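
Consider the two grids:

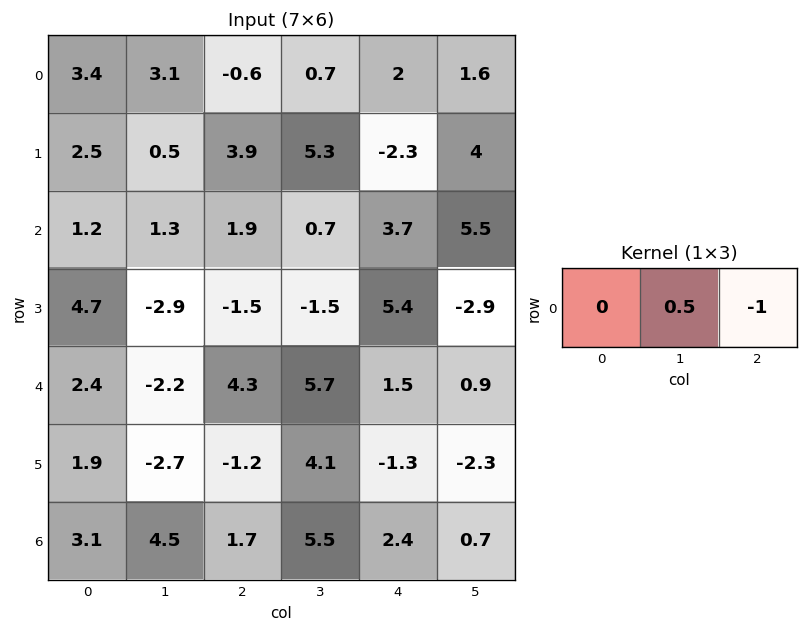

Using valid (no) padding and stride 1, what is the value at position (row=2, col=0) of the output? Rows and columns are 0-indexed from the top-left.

The receptive field on the input at this output position is [1.2 1.3 1.9]. Elementwise product with the kernel and sum: 1.3·0.5 + 1.9·-1.

-1.25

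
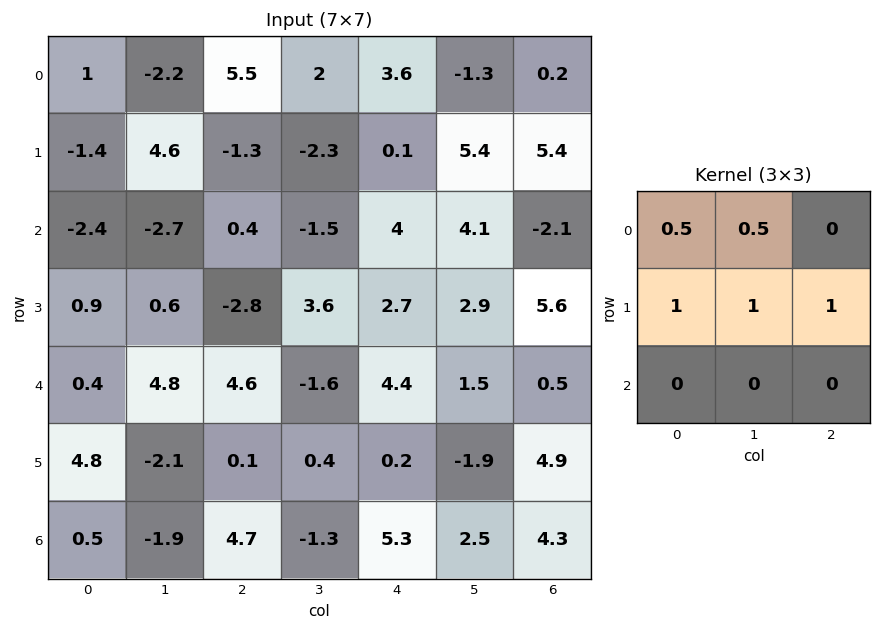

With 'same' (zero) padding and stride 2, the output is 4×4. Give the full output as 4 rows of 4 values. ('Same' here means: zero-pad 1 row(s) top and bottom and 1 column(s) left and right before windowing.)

Output[0,0]: The receptive field on the zero-padded input at this output position is [0 0 0 / 0 1 -2.2 / 0 -1.4 4.6]. Elementwise product with the kernel and sum: 0·0.5 + 0·0.5 + 0·1 + 1·1 + -2.2·1.
Output[0,1]: The receptive field on the zero-padded input at this output position is [0 0 0 / -2.2 5.5 2 / 4.6 -1.3 -2.3]. Elementwise product with the kernel and sum: 0·0.5 + 0·0.5 + -2.2·1 + 5.5·1 + 2·1.

-1.2 5.3 4.3 -1.1
-5.8 -2.15 5.5 7.4
5.65 6.7 7.45 6.25
1 0.5 6.8 8.3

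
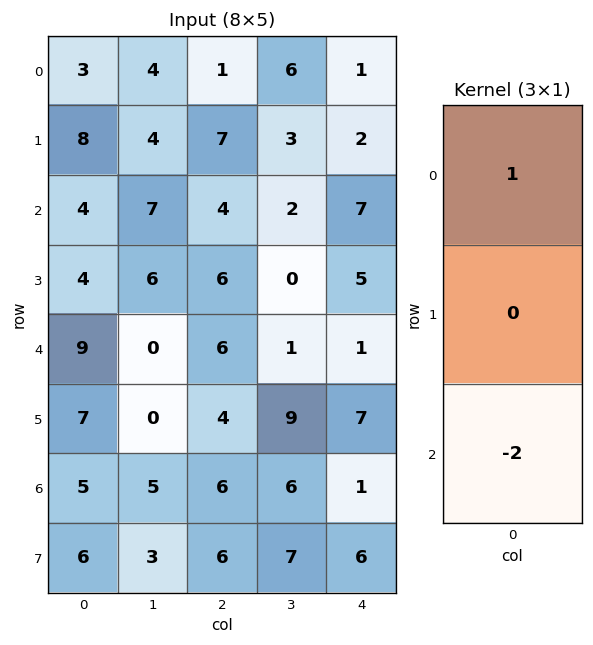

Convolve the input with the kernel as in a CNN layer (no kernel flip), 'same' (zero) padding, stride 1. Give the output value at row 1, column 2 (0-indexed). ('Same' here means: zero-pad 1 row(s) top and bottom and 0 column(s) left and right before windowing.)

The receptive field on the zero-padded input at this output position is [1 / 7 / 4]. Elementwise product with the kernel and sum: 1·1 + 4·-2.

-7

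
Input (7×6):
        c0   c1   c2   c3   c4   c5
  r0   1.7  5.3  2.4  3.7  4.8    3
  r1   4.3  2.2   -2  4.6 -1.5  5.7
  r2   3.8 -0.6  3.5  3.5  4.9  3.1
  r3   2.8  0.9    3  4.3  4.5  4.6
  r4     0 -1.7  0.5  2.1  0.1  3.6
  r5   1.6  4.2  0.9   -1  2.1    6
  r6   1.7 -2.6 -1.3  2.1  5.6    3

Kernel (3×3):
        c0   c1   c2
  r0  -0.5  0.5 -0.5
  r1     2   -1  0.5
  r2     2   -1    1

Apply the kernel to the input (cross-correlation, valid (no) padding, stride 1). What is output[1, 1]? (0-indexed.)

The receptive field on the input at this output position is [2.2 -2 4.6 / -0.6 3.5 3.5 / 0.9 3 4.3]. Elementwise product with the kernel and sum: 2.2·-0.5 + -2·0.5 + 4.6·-0.5 + -0.6·2 + 3.5·-1 + 3.5·0.5 + 0.9·2 + 3·-1 + 4.3·1.

-4.25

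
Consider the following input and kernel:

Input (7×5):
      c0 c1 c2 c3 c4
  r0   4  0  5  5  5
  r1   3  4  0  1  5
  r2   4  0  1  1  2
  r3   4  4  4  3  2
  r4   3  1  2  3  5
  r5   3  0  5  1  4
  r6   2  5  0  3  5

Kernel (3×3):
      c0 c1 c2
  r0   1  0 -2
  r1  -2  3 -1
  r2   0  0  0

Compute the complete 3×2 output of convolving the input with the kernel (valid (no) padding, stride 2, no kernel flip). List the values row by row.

0 -7
2 -4
-12 -19

Output[0,0]: The receptive field on the input at this output position is [4 0 5 / 3 4 0 / 4 0 1]. Elementwise product with the kernel and sum: 4·1 + 5·-2 + 3·-2 + 4·3 + 0·-1.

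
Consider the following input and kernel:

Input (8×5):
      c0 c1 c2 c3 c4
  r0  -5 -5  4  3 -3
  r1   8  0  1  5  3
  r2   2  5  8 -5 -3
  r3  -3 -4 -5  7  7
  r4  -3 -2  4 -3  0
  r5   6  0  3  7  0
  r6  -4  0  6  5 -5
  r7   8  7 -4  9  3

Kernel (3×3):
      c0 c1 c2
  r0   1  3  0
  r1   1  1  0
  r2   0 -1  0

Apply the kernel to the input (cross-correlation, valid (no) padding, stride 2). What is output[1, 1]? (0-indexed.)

The receptive field on the input at this output position is [8 -5 -3 / -5 7 7 / 4 -3 0]. Elementwise product with the kernel and sum: 8·1 + -5·3 + -5·1 + 7·1 + -3·-1.

-2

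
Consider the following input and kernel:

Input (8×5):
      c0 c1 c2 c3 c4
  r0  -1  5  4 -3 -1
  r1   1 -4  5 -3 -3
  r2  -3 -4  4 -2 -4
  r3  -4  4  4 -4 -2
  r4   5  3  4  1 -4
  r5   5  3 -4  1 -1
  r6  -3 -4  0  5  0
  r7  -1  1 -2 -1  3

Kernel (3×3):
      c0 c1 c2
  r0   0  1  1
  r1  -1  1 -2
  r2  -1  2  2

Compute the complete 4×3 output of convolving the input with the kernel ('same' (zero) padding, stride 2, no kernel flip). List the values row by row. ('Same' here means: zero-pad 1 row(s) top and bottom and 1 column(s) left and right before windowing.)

Output[0,0]: The receptive field on the zero-padded input at this output position is [0 0 0 / 0 -1 5 / 0 1 -4]. Elementwise product with the kernel and sum: 0·1 + 0·1 + 0·-1 + -1·1 + 5·-2 + 0·-1 + 1·2 + -4·2.
Output[0,1]: The receptive field on the zero-padded input at this output position is [0 0 0 / 5 4 -3 / -4 5 -3]. Elementwise product with the kernel and sum: 0·1 + 0·1 + 5·-1 + 4·1 + -3·-2 + -4·-1 + 5·2 + -3·2.

-17 13 -1
2 10 -5
15 -10 -10
13 -16 1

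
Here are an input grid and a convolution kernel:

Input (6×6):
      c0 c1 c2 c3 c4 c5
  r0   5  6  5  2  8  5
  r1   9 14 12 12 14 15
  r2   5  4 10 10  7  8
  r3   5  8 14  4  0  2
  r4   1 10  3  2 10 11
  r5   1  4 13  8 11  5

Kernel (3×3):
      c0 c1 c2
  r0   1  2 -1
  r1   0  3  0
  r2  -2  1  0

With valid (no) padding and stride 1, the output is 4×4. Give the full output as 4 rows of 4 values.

Output[0,0]: The receptive field on the input at this output position is [5 6 5 / 9 14 12 / 5 4 10]. Elementwise product with the kernel and sum: 5·1 + 6·2 + 5·-1 + 14·3 + 5·-2 + 4·1.
Output[0,1]: The receptive field on the input at this output position is [6 5 2 / 14 12 12 / 4 10 10]. Elementwise product with the kernel and sum: 6·1 + 5·2 + 2·-1 + 12·3 + 4·-2 + 10·1.

48 52 27 42
35 54 28 38
35 39 31 22
39 46 10 27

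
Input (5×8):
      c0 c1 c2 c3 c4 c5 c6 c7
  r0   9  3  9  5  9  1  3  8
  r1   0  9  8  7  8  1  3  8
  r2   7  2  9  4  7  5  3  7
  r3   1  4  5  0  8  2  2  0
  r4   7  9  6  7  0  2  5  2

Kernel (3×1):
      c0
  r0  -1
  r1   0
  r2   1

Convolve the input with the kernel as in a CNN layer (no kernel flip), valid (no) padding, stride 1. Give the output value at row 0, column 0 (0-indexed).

-2

The receptive field on the input at this output position is [9 / 0 / 7]. Elementwise product with the kernel and sum: 9·-1 + 7·1.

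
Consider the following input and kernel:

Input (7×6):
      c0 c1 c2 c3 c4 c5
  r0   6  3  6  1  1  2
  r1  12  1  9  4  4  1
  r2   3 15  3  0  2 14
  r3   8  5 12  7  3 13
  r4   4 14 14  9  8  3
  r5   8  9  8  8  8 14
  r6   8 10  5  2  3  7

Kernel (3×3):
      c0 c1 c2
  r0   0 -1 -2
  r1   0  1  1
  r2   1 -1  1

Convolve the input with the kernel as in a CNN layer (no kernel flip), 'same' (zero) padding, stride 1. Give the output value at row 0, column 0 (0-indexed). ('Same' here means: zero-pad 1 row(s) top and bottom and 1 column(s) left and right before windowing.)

-2

The receptive field on the zero-padded input at this output position is [0 0 0 / 0 6 3 / 0 12 1]. Elementwise product with the kernel and sum: 0·-1 + 0·-2 + 6·1 + 3·1 + 0·1 + 12·-1 + 1·1.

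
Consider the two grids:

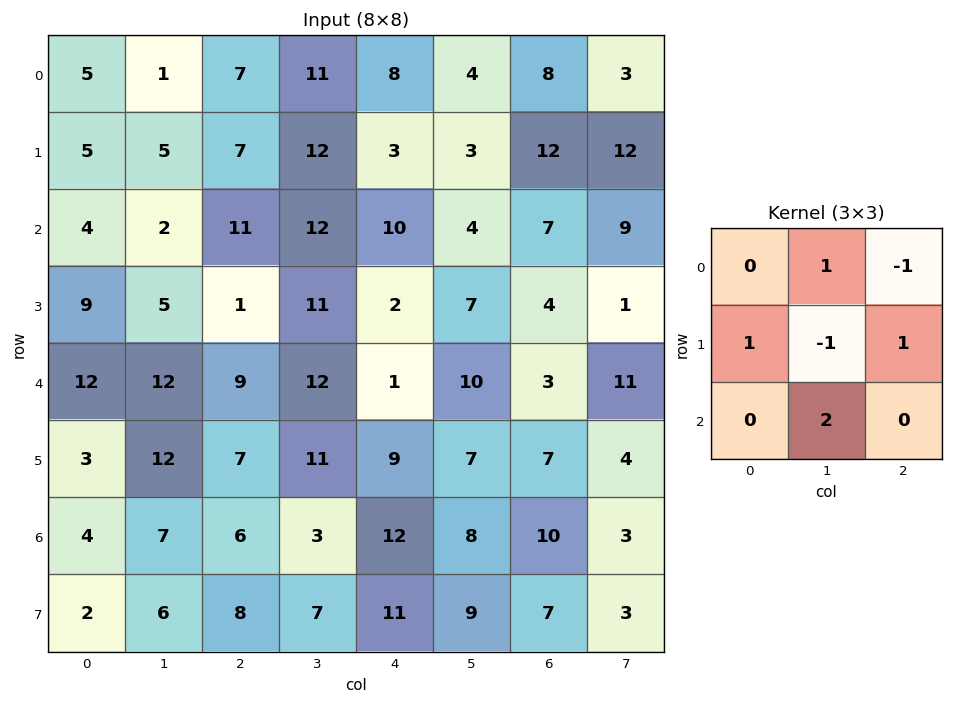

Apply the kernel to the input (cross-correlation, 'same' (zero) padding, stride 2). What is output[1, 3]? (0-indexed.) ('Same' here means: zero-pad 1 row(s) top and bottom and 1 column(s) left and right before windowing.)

14

The receptive field on the zero-padded input at this output position is [3 12 12 / 4 7 9 / 7 4 1]. Elementwise product with the kernel and sum: 12·1 + 12·-1 + 4·1 + 7·-1 + 9·1 + 4·2.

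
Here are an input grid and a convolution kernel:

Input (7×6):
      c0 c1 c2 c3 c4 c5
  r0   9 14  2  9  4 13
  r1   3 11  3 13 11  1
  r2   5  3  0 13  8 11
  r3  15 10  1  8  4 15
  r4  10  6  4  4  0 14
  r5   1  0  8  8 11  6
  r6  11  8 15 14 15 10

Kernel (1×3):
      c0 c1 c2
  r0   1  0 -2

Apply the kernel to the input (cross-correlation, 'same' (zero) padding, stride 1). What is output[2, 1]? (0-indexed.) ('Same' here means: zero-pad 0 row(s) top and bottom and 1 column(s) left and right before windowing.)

5

The receptive field on the zero-padded input at this output position is [5 3 0]. Elementwise product with the kernel and sum: 5·1 + 0·-2.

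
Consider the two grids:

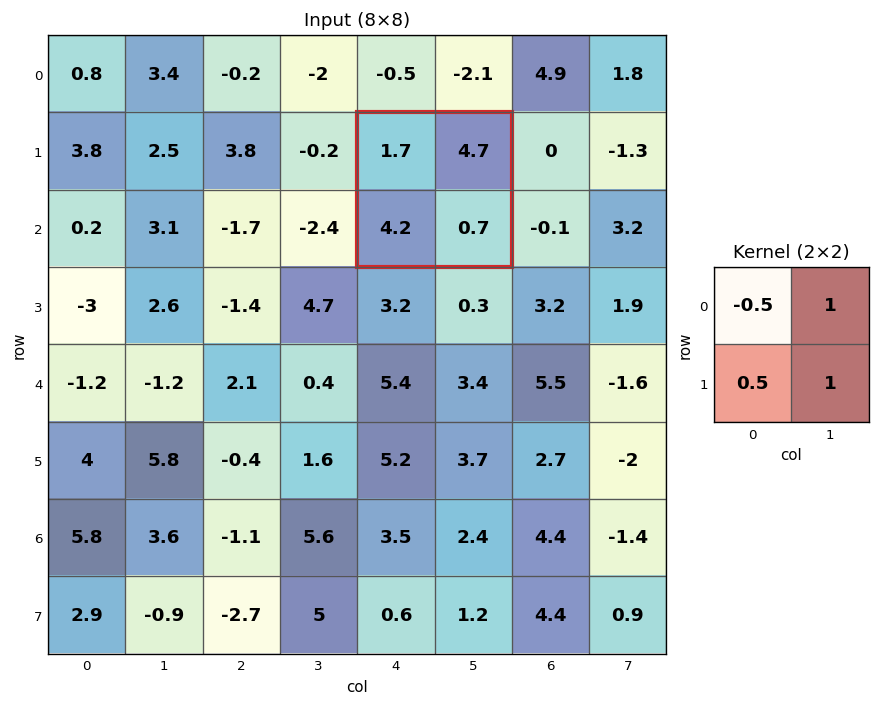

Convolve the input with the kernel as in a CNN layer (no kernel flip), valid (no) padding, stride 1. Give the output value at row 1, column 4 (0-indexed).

6.65

The receptive field on the input at this output position is [1.7 4.7 / 4.2 0.7]. Elementwise product with the kernel and sum: 1.7·-0.5 + 4.7·1 + 4.2·0.5 + 0.7·1.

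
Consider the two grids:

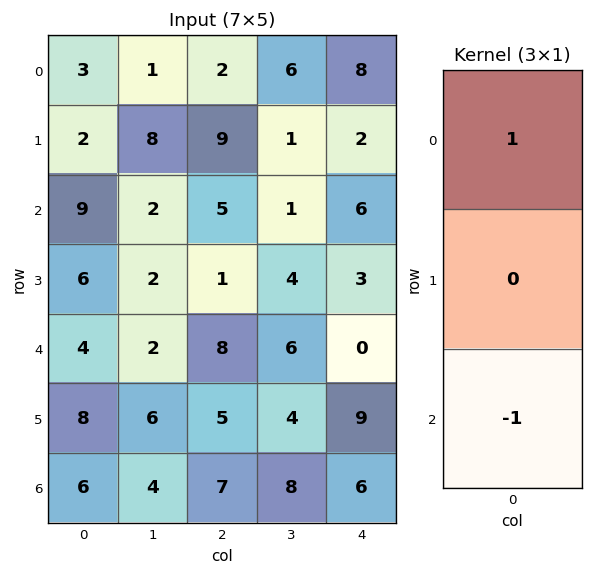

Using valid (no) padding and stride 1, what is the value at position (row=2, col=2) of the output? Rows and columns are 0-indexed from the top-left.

The receptive field on the input at this output position is [5 / 1 / 8]. Elementwise product with the kernel and sum: 5·1 + 8·-1.

-3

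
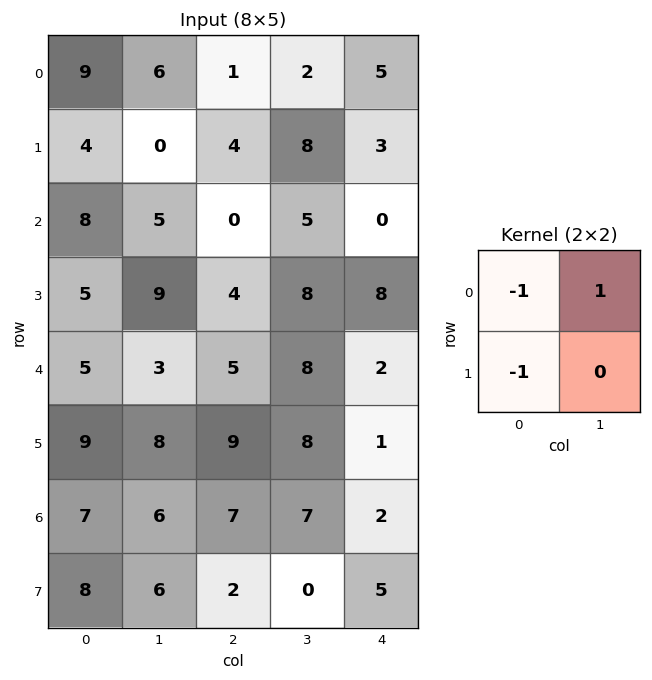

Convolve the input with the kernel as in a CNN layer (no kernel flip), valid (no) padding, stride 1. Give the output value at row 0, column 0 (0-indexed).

-7

The receptive field on the input at this output position is [9 6 / 4 0]. Elementwise product with the kernel and sum: 9·-1 + 6·1 + 4·-1.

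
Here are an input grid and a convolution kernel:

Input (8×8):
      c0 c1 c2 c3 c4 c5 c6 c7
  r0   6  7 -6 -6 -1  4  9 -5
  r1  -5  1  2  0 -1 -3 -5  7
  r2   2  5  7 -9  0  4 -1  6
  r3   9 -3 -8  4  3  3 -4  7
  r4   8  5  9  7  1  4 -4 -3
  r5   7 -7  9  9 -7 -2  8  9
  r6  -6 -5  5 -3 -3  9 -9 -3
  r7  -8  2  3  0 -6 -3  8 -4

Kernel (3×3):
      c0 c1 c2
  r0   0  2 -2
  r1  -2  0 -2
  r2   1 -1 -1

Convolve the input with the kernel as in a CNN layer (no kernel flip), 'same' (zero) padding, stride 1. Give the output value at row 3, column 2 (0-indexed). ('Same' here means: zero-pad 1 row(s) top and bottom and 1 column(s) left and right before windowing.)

The receptive field on the zero-padded input at this output position is [5 7 -9 / -3 -8 4 / 5 9 7]. Elementwise product with the kernel and sum: 7·2 + -9·-2 + -3·-2 + 4·-2 + 5·1 + 9·-1 + 7·-1.

19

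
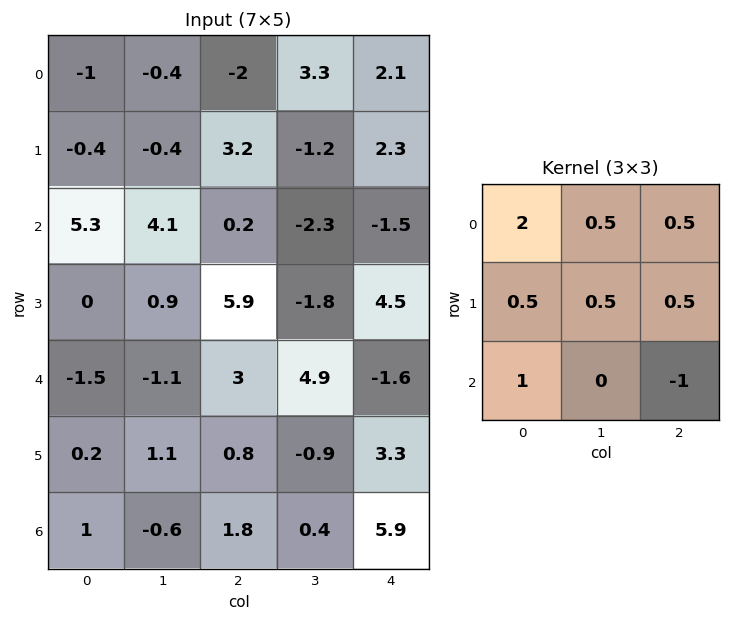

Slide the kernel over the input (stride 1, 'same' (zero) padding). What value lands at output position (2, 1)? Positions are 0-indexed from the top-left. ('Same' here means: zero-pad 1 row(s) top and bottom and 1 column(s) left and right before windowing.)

The receptive field on the zero-padded input at this output position is [-0.4 -0.4 3.2 / 5.3 4.1 0.2 / 0 0.9 5.9]. Elementwise product with the kernel and sum: -0.4·2 + -0.4·0.5 + 3.2·0.5 + 5.3·0.5 + 4.1·0.5 + 0.2·0.5 + 0·1 + 5.9·-1.

-0.5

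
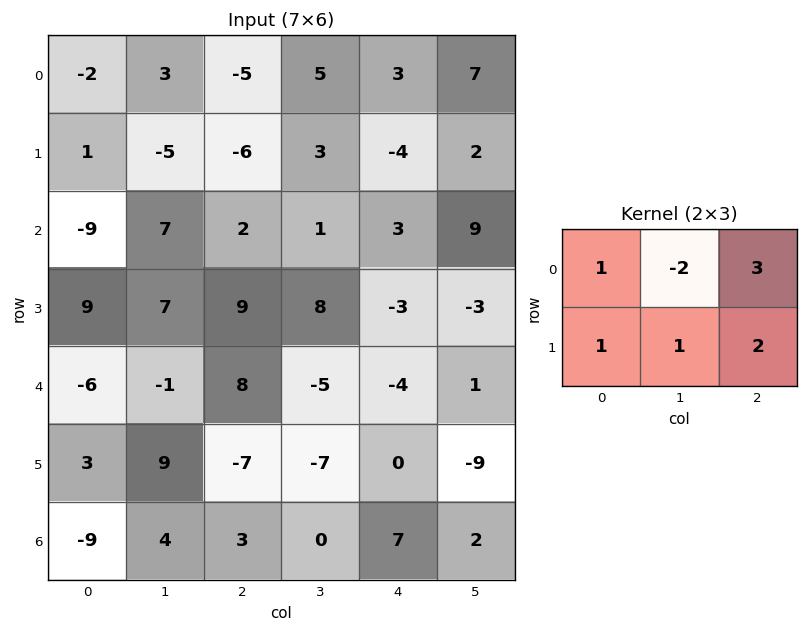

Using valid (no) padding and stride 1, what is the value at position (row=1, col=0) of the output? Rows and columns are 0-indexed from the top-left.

-5

The receptive field on the input at this output position is [1 -5 -6 / -9 7 2]. Elementwise product with the kernel and sum: 1·1 + -5·-2 + -6·3 + -9·1 + 7·1 + 2·2.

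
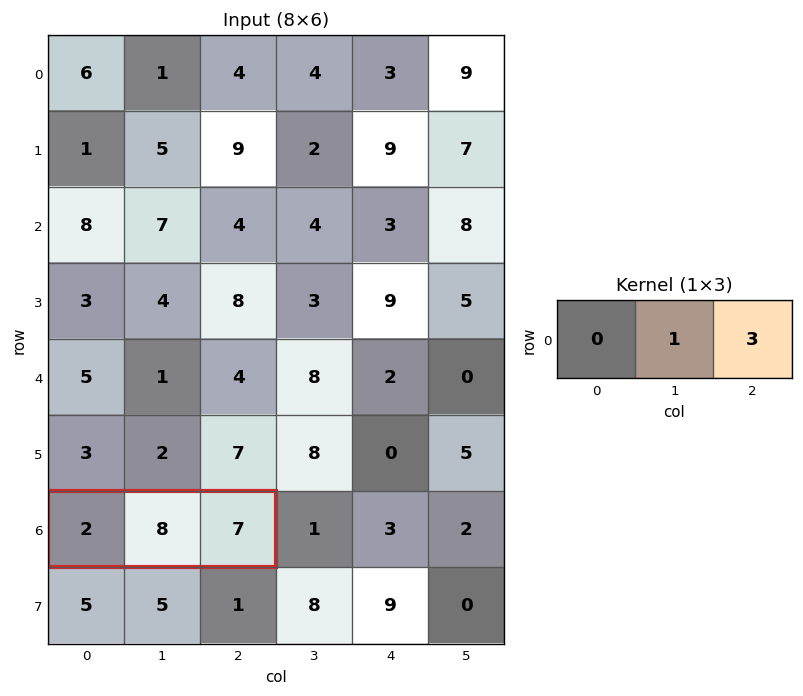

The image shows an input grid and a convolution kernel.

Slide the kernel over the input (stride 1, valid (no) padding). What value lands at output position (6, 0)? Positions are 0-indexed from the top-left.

The receptive field on the input at this output position is [2 8 7]. Elementwise product with the kernel and sum: 8·1 + 7·3.

29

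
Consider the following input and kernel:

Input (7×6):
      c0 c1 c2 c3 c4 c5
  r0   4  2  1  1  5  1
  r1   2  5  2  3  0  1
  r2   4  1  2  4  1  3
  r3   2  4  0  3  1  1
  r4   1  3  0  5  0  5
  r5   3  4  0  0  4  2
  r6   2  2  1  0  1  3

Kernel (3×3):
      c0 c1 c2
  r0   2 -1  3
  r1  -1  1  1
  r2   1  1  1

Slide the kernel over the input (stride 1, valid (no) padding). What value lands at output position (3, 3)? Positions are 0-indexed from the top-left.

The receptive field on the input at this output position is [3 1 1 / 5 0 5 / 0 4 2]. Elementwise product with the kernel and sum: 3·2 + 1·-1 + 1·3 + 5·-1 + 0·1 + 5·1 + 0·1 + 4·1 + 2·1.

14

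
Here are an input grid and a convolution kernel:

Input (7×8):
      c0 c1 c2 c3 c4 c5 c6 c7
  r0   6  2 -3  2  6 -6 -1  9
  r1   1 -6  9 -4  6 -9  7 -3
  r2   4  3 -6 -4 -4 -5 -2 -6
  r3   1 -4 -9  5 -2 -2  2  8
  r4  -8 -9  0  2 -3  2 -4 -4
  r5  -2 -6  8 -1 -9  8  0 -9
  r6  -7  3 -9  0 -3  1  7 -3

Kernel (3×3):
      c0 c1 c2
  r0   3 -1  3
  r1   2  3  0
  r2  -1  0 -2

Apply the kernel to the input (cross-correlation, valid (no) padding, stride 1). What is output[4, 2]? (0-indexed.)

The receptive field on the input at this output position is [0 2 -3 / 8 -1 -9 / -9 0 -3]. Elementwise product with the kernel and sum: 0·3 + 2·-1 + -3·3 + 8·2 + -1·3 + -9·-1 + -3·-2.

17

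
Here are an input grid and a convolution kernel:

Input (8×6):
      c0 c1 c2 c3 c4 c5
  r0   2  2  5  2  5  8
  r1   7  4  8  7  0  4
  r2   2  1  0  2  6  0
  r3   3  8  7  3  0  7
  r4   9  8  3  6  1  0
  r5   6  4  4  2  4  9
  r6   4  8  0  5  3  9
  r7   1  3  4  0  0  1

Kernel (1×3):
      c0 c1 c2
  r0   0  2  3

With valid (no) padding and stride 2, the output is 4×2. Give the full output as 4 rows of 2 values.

19 19
2 22
25 15
16 19

Output[0,0]: The receptive field on the input at this output position is [2 2 5]. Elementwise product with the kernel and sum: 2·2 + 5·3.
Output[0,1]: The receptive field on the input at this output position is [5 2 5]. Elementwise product with the kernel and sum: 2·2 + 5·3.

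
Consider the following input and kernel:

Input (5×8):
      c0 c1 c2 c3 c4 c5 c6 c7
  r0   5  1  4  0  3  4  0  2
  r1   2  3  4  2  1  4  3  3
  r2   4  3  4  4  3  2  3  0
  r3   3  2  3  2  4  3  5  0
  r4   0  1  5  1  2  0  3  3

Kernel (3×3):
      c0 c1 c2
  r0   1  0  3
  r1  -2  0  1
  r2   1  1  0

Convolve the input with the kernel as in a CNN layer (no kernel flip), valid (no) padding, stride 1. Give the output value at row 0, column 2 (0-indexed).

14

The receptive field on the input at this output position is [4 0 3 / 4 2 1 / 4 4 3]. Elementwise product with the kernel and sum: 4·1 + 3·3 + 4·-2 + 1·1 + 4·1 + 4·1.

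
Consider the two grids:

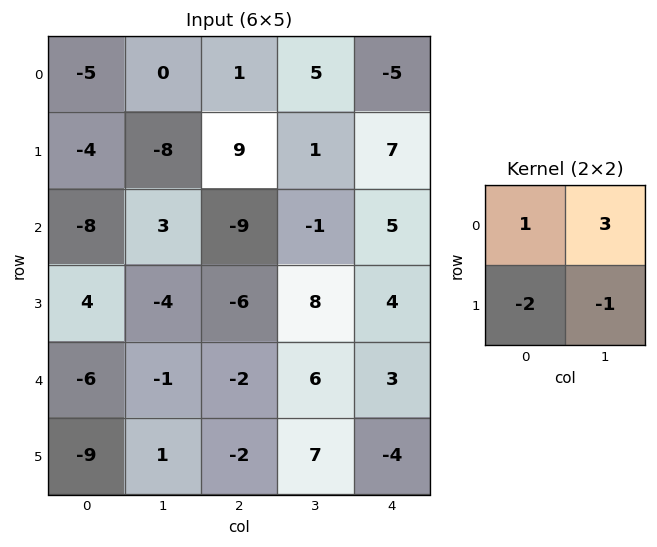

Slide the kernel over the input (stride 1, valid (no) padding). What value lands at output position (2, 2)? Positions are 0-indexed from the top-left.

The receptive field on the input at this output position is [-9 -1 / -6 8]. Elementwise product with the kernel and sum: -9·1 + -1·3 + -6·-2 + 8·-1.

-8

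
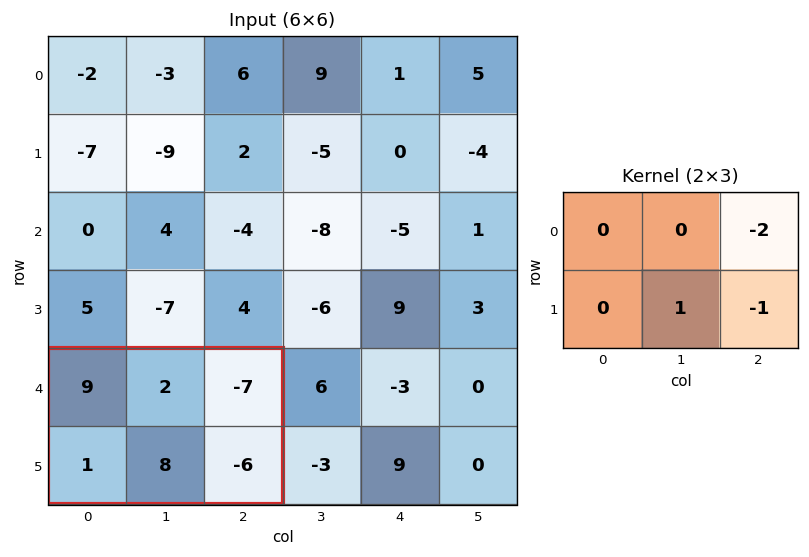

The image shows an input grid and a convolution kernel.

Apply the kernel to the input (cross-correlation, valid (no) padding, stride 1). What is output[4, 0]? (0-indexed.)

28

The receptive field on the input at this output position is [9 2 -7 / 1 8 -6]. Elementwise product with the kernel and sum: -7·-2 + 8·1 + -6·-1.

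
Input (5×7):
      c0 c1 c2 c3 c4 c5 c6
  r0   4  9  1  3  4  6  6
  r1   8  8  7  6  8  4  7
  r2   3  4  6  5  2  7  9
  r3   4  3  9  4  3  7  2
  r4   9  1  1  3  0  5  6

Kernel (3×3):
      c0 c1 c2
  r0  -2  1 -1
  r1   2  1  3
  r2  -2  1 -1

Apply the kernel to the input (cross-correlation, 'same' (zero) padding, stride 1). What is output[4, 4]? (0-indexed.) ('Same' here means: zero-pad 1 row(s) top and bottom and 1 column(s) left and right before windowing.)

9

The receptive field on the zero-padded input at this output position is [4 3 7 / 3 0 5 / 0 0 0]. Elementwise product with the kernel and sum: 4·-2 + 3·1 + 7·-1 + 3·2 + 0·1 + 5·3 + 0·-2 + 0·1 + 0·-1.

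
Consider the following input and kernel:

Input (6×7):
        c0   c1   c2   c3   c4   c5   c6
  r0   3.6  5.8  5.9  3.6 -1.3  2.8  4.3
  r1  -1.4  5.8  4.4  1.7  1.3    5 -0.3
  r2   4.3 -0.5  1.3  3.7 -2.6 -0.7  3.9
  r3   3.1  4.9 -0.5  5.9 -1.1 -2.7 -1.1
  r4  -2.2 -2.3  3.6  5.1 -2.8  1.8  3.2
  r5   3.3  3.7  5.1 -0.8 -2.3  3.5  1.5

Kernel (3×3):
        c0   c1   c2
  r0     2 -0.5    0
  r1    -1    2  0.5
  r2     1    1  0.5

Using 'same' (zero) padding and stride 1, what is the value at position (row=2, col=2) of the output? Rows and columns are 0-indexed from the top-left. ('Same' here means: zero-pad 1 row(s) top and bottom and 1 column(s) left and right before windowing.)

21.7

The receptive field on the zero-padded input at this output position is [5.8 4.4 1.7 / -0.5 1.3 3.7 / 4.9 -0.5 5.9]. Elementwise product with the kernel and sum: 5.8·2 + 4.4·-0.5 + -0.5·-1 + 1.3·2 + 3.7·0.5 + 4.9·1 + -0.5·1 + 5.9·0.5.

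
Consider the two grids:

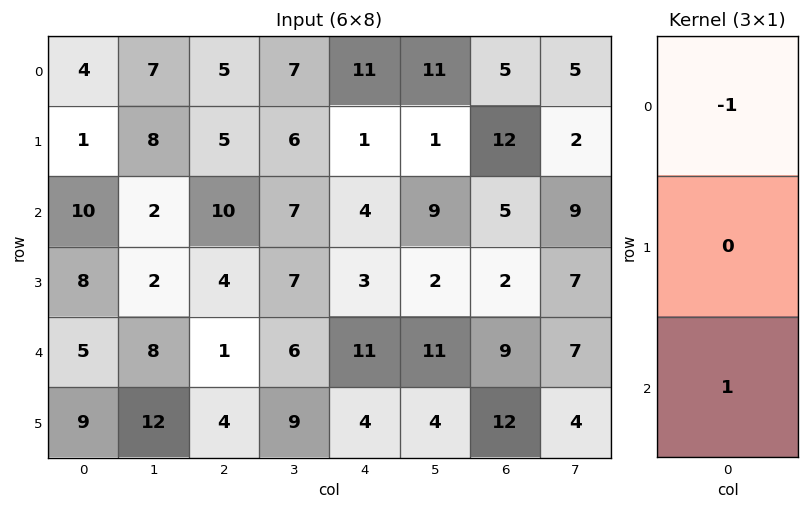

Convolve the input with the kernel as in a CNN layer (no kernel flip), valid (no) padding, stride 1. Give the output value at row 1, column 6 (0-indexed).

The receptive field on the input at this output position is [12 / 5 / 2]. Elementwise product with the kernel and sum: 12·-1 + 2·1.

-10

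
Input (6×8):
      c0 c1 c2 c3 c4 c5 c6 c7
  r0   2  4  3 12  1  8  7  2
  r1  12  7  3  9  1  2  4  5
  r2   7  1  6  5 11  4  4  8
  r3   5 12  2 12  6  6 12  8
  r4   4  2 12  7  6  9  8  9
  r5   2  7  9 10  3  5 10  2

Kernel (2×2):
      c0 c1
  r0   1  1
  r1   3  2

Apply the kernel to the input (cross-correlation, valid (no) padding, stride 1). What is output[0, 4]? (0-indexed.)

The receptive field on the input at this output position is [1 8 / 1 2]. Elementwise product with the kernel and sum: 1·1 + 8·1 + 1·3 + 2·2.

16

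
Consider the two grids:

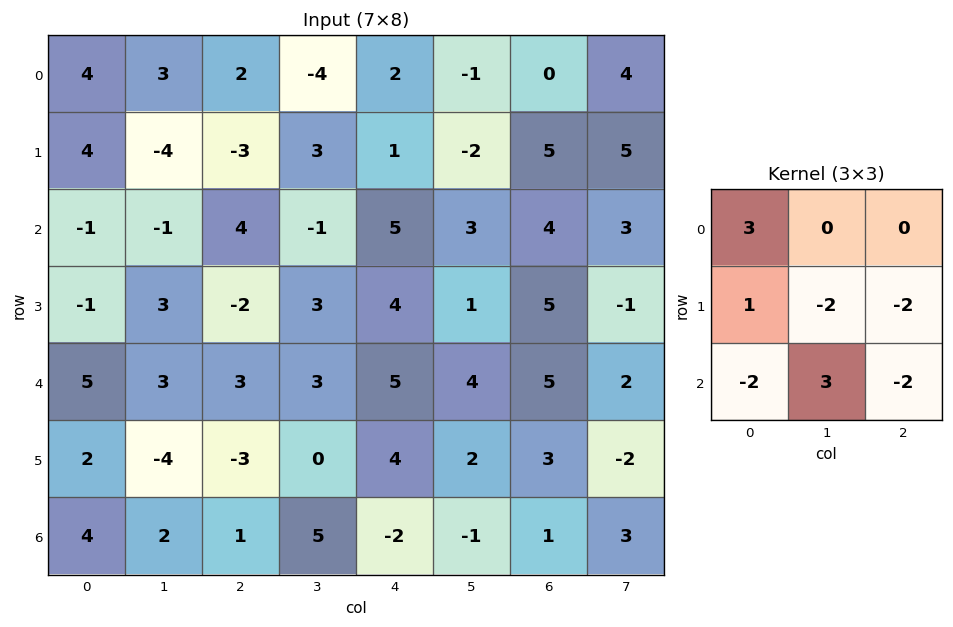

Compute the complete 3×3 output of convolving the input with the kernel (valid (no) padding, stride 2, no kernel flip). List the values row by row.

21 -26 -8
-13 -11 -1
27 15 8

Output[0,0]: The receptive field on the input at this output position is [4 3 2 / 4 -4 -3 / -1 -1 4]. Elementwise product with the kernel and sum: 4·3 + 4·1 + -4·-2 + -3·-2 + -1·-2 + -1·3 + 4·-2.
Output[0,1]: The receptive field on the input at this output position is [2 -4 2 / -3 3 1 / 4 -1 5]. Elementwise product with the kernel and sum: 2·3 + -3·1 + 3·-2 + 1·-2 + 4·-2 + -1·3 + 5·-2.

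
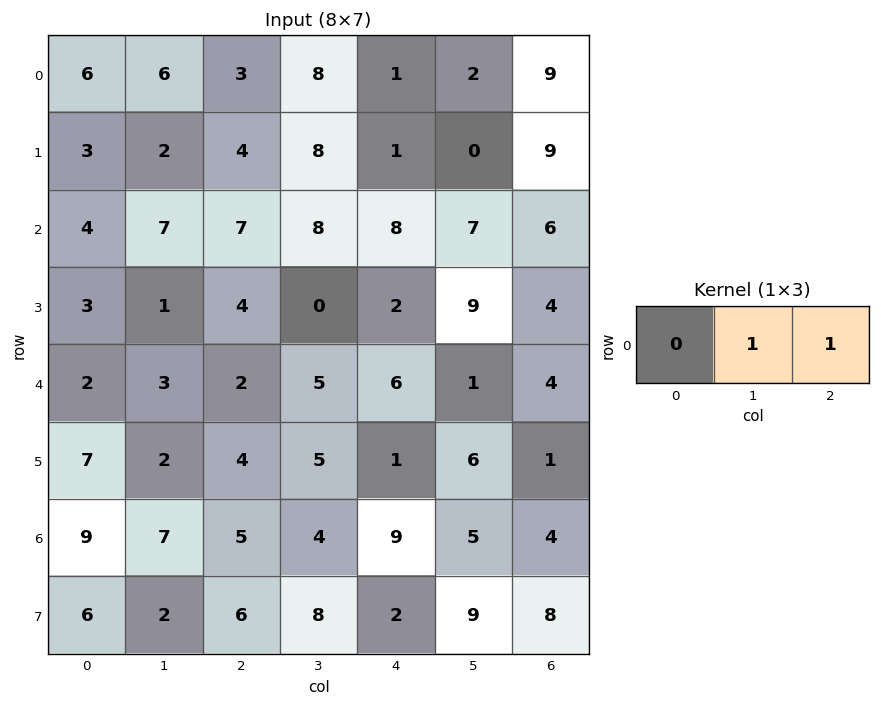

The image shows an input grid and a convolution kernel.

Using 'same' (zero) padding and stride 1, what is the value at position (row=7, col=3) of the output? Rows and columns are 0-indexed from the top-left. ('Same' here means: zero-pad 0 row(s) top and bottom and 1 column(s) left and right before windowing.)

The receptive field on the zero-padded input at this output position is [6 8 2]. Elementwise product with the kernel and sum: 8·1 + 2·1.

10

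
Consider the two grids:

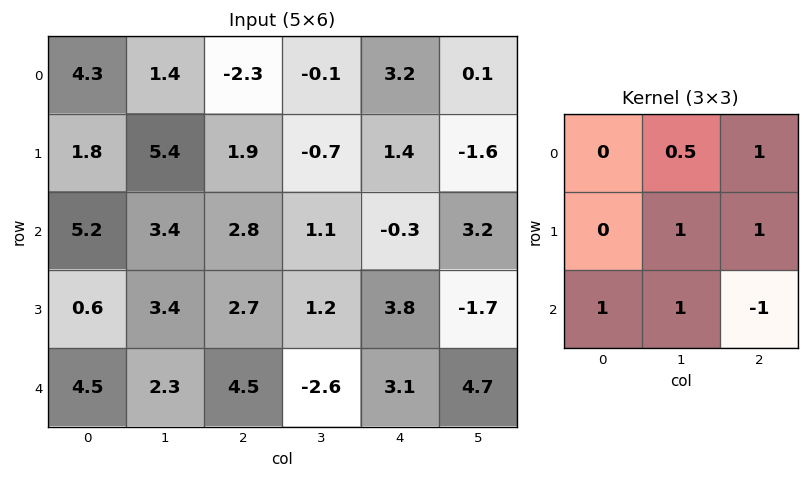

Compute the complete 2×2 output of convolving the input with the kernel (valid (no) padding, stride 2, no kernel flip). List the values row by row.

11.5 8.05
12.9 4.05

Output[0,0]: The receptive field on the input at this output position is [4.3 1.4 -2.3 / 1.8 5.4 1.9 / 5.2 3.4 2.8]. Elementwise product with the kernel and sum: 1.4·0.5 + -2.3·1 + 5.4·1 + 1.9·1 + 5.2·1 + 3.4·1 + 2.8·-1.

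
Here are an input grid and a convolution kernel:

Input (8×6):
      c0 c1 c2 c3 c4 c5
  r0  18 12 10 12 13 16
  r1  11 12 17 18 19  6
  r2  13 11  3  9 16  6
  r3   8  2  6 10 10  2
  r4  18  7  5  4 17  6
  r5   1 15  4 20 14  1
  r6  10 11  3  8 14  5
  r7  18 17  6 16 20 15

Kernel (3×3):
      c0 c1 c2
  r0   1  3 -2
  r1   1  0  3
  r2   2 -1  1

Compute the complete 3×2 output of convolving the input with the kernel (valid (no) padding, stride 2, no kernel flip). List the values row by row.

114 107
100 57
54 41

Output[0,0]: The receptive field on the input at this output position is [18 12 10 / 11 12 17 / 13 11 3]. Elementwise product with the kernel and sum: 18·1 + 12·3 + 10·-2 + 11·1 + 17·3 + 13·2 + 11·-1 + 3·1.
Output[0,1]: The receptive field on the input at this output position is [10 12 13 / 17 18 19 / 3 9 16]. Elementwise product with the kernel and sum: 10·1 + 12·3 + 13·-2 + 17·1 + 19·3 + 3·2 + 9·-1 + 16·1.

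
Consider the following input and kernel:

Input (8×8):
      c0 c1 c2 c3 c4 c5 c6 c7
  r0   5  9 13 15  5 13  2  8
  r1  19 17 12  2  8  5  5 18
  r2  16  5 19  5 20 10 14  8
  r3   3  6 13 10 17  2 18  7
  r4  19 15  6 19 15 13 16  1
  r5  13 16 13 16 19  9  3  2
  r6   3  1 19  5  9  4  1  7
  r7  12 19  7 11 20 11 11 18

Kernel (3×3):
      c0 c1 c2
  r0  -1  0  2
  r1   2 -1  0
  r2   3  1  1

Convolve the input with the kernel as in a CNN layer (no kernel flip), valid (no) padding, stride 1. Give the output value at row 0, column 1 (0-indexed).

82

The receptive field on the input at this output position is [9 13 15 / 17 12 2 / 5 19 5]. Elementwise product with the kernel and sum: 9·-1 + 15·2 + 17·2 + 12·-1 + 5·3 + 19·1 + 5·1.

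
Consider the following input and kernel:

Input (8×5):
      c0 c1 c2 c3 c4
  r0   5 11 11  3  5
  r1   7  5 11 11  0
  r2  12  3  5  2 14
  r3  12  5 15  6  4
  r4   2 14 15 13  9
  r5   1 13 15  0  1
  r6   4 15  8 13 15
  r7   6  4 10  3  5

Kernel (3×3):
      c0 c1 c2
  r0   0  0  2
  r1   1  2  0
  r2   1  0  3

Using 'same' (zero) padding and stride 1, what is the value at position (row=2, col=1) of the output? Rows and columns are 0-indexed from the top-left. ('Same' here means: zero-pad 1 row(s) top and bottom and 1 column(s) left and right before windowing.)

The receptive field on the zero-padded input at this output position is [7 5 11 / 12 3 5 / 12 5 15]. Elementwise product with the kernel and sum: 11·2 + 12·1 + 3·2 + 12·1 + 15·3.

97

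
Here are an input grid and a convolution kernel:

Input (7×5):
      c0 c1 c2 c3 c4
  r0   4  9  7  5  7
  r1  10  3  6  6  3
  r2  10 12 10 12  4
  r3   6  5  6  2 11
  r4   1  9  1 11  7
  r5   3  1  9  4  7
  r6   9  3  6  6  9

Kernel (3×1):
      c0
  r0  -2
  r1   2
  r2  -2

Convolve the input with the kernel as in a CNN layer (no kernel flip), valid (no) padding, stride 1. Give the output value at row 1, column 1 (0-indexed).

The receptive field on the input at this output position is [3 / 12 / 5]. Elementwise product with the kernel and sum: 3·-2 + 12·2 + 5·-2.

8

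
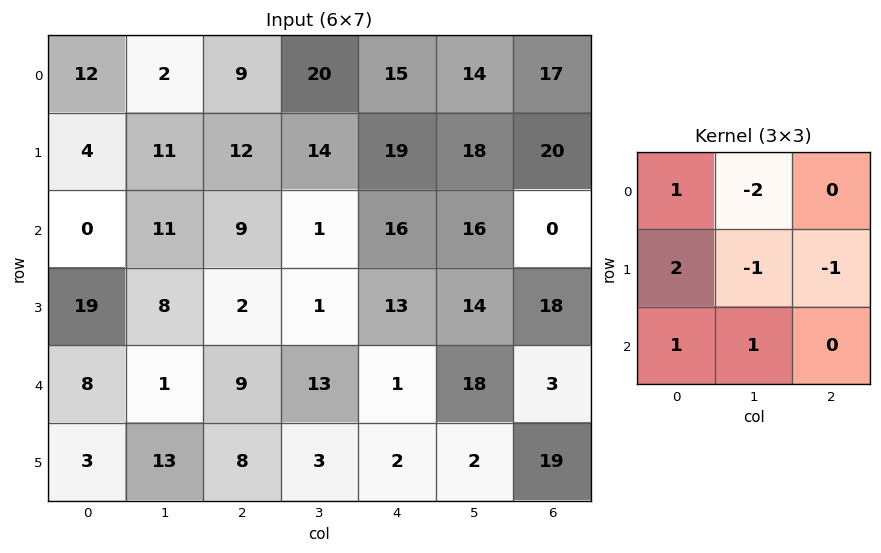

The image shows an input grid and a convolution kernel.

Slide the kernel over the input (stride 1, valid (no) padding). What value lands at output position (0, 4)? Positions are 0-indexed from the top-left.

19

The receptive field on the input at this output position is [15 14 17 / 19 18 20 / 16 16 0]. Elementwise product with the kernel and sum: 15·1 + 14·-2 + 19·2 + 18·-1 + 20·-1 + 16·1 + 16·1.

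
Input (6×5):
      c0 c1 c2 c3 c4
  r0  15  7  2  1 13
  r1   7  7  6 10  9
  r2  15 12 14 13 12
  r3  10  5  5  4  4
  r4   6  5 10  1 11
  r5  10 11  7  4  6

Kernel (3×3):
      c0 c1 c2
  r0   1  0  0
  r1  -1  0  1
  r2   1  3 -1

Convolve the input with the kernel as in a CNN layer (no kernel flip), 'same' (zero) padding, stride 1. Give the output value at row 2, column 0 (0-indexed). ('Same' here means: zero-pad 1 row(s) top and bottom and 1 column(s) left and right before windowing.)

37

The receptive field on the zero-padded input at this output position is [0 7 7 / 0 15 12 / 0 10 5]. Elementwise product with the kernel and sum: 0·1 + 0·-1 + 12·1 + 0·1 + 10·3 + 5·-1.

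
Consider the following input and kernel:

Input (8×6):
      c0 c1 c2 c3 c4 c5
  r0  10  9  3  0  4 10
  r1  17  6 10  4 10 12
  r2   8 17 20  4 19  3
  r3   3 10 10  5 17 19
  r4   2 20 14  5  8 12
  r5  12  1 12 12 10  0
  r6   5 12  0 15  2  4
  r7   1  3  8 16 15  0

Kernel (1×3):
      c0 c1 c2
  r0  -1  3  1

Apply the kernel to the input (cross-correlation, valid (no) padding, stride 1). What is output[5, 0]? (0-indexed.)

The receptive field on the input at this output position is [12 1 12]. Elementwise product with the kernel and sum: 12·-1 + 1·3 + 12·1.

3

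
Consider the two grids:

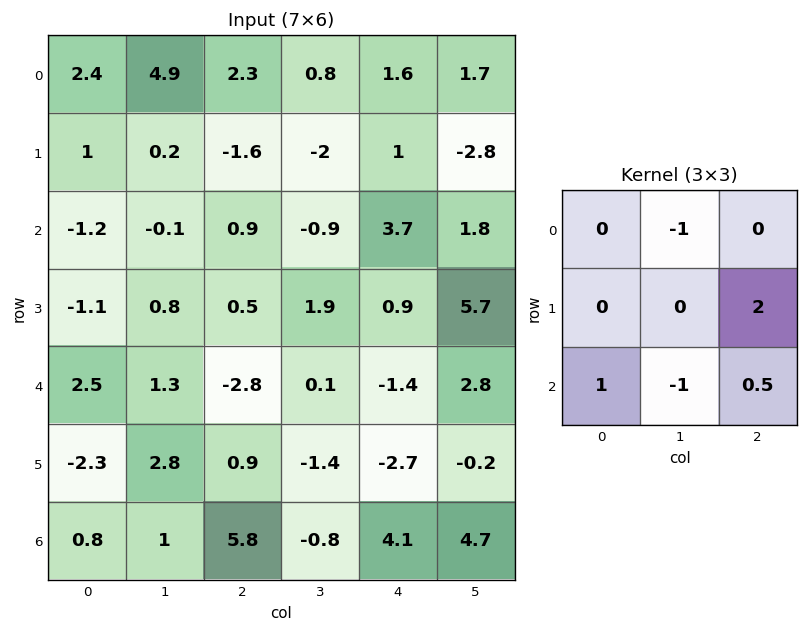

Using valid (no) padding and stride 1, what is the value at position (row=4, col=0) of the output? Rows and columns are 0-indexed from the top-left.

3.2

The receptive field on the input at this output position is [2.5 1.3 -2.8 / -2.3 2.8 0.9 / 0.8 1 5.8]. Elementwise product with the kernel and sum: 1.3·-1 + 0.9·2 + 0.8·1 + 1·-1 + 5.8·0.5.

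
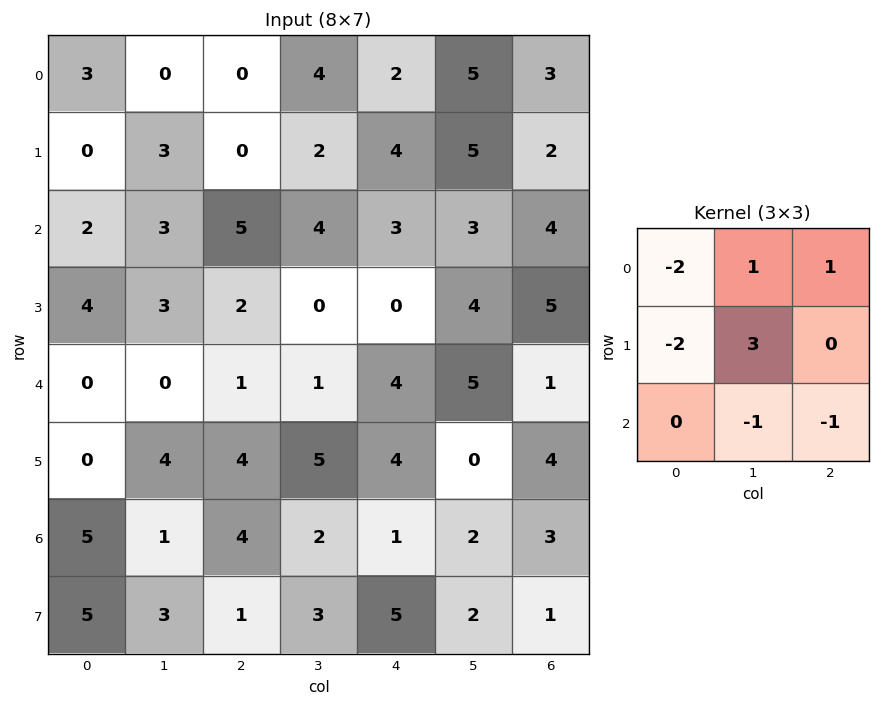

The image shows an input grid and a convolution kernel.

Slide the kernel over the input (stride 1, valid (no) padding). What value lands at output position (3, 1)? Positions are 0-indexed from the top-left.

The receptive field on the input at this output position is [3 2 0 / 0 1 1 / 4 4 5]. Elementwise product with the kernel and sum: 3·-2 + 2·1 + 0·1 + 0·-2 + 1·3 + 4·-1 + 5·-1.

-10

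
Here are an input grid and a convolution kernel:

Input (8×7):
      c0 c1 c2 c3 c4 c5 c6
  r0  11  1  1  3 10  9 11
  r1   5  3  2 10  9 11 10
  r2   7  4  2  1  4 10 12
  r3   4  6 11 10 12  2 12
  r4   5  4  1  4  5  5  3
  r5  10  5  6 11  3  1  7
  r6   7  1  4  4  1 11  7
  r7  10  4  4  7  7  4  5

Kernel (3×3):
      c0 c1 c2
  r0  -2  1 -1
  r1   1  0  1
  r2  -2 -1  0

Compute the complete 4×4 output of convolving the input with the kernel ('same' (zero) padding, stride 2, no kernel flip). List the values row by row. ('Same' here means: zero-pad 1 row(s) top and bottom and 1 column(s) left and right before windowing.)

Output[0,0]: The receptive field on the zero-padded input at this output position is [0 0 0 / 0 11 1 / 0 5 3]. Elementwise product with the kernel and sum: 0·-2 + 0·1 + 0·-1 + 0·1 + 1·1 + 0·-2 + 5·-1.
Output[0,1]: The receptive field on the zero-padded input at this output position is [0 0 0 / 1 1 3 / 3 2 10]. Elementwise product with the kernel and sum: 0·-2 + 0·1 + 0·-1 + 1·1 + 3·1 + 3·-2 + 2·-1.

-4 -4 -17 -23
2 -32 -43 -18
-8 -19 -26 4
-4 -22 -26 3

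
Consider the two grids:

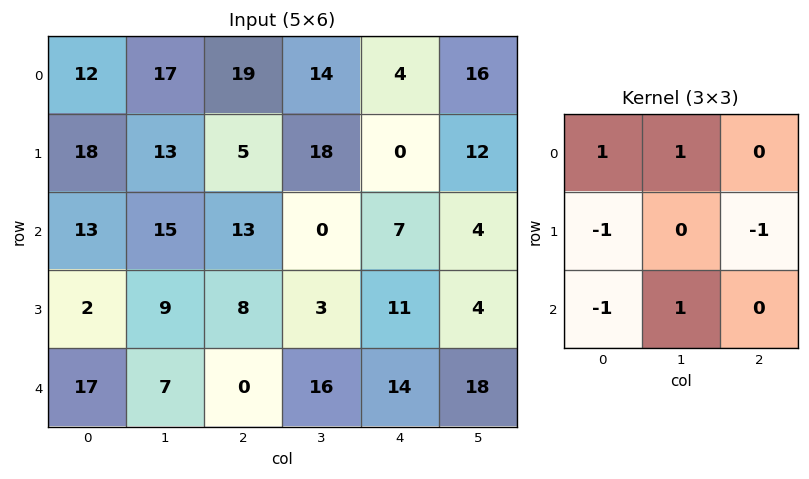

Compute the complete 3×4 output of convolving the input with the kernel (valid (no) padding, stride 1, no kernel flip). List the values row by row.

8 3 15 -5
12 2 -2 22
8 9 10 -2

Output[0,0]: The receptive field on the input at this output position is [12 17 19 / 18 13 5 / 13 15 13]. Elementwise product with the kernel and sum: 12·1 + 17·1 + 18·-1 + 5·-1 + 13·-1 + 15·1.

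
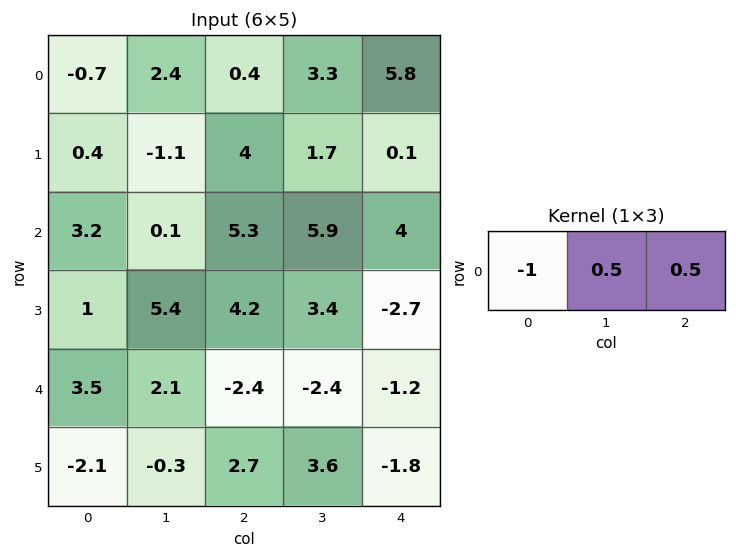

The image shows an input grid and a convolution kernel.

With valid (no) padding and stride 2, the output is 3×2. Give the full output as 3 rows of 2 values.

2.1 4.15
-0.5 -0.35
-3.65 0.6

Output[0,0]: The receptive field on the input at this output position is [-0.7 2.4 0.4]. Elementwise product with the kernel and sum: -0.7·-1 + 2.4·0.5 + 0.4·0.5.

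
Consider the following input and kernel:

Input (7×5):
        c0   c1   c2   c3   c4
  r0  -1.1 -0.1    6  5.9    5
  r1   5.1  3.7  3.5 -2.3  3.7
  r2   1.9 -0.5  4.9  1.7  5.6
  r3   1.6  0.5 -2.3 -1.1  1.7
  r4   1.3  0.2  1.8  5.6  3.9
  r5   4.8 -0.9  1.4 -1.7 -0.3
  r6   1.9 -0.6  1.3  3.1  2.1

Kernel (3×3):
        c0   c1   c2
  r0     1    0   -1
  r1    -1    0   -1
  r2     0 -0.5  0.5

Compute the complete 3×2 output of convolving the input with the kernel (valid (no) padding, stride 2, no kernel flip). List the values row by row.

-13 -4.25
-1.5 -0.95
-5.75 -3.7

Output[0,0]: The receptive field on the input at this output position is [-1.1 -0.1 6 / 5.1 3.7 3.5 / 1.9 -0.5 4.9]. Elementwise product with the kernel and sum: -1.1·1 + 6·-1 + 5.1·-1 + 3.5·-1 + -0.5·-0.5 + 4.9·0.5.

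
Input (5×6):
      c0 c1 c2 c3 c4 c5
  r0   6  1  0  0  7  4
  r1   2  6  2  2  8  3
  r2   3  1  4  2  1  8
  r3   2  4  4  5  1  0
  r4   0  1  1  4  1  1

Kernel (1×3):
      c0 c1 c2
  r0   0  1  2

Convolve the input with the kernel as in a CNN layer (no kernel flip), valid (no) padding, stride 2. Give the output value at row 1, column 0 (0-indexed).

9

The receptive field on the input at this output position is [3 1 4]. Elementwise product with the kernel and sum: 1·1 + 4·2.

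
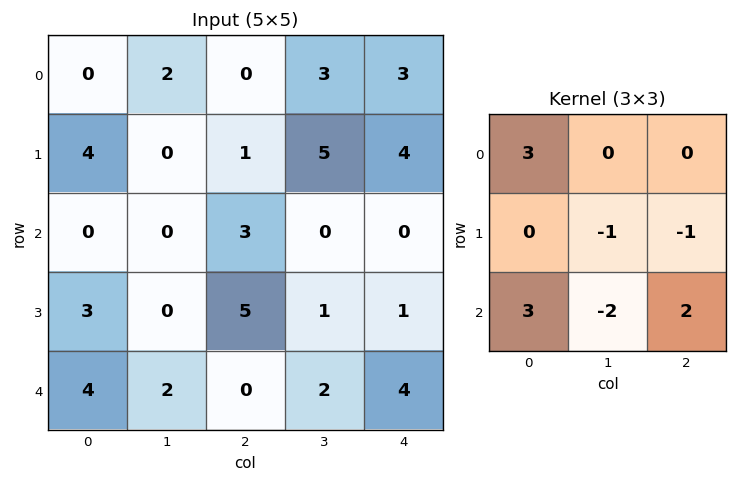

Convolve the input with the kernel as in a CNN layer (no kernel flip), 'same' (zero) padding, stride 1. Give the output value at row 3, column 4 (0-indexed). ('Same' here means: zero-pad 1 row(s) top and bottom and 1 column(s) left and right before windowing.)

The receptive field on the zero-padded input at this output position is [0 0 0 / 1 1 0 / 2 4 0]. Elementwise product with the kernel and sum: 0·3 + 1·-1 + 0·-1 + 2·3 + 4·-2 + 0·2.

-3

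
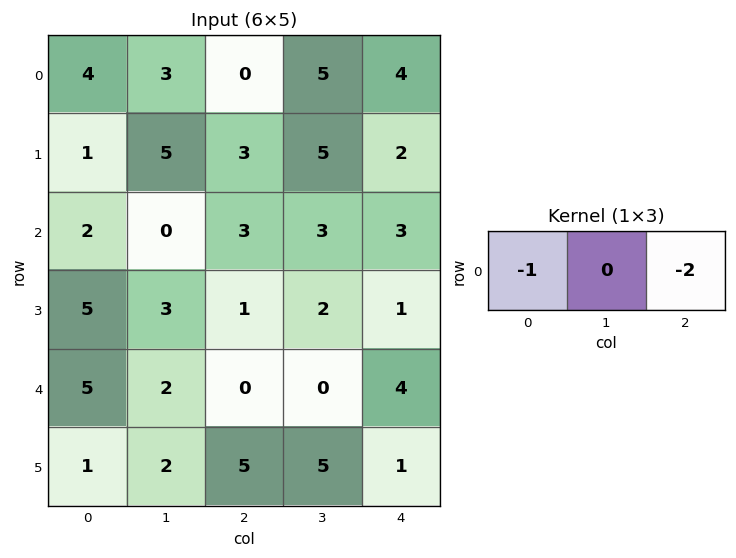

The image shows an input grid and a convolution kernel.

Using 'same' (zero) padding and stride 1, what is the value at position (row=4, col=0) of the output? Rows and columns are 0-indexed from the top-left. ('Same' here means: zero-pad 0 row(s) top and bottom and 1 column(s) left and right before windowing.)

-4

The receptive field on the zero-padded input at this output position is [0 5 2]. Elementwise product with the kernel and sum: 0·-1 + 2·-2.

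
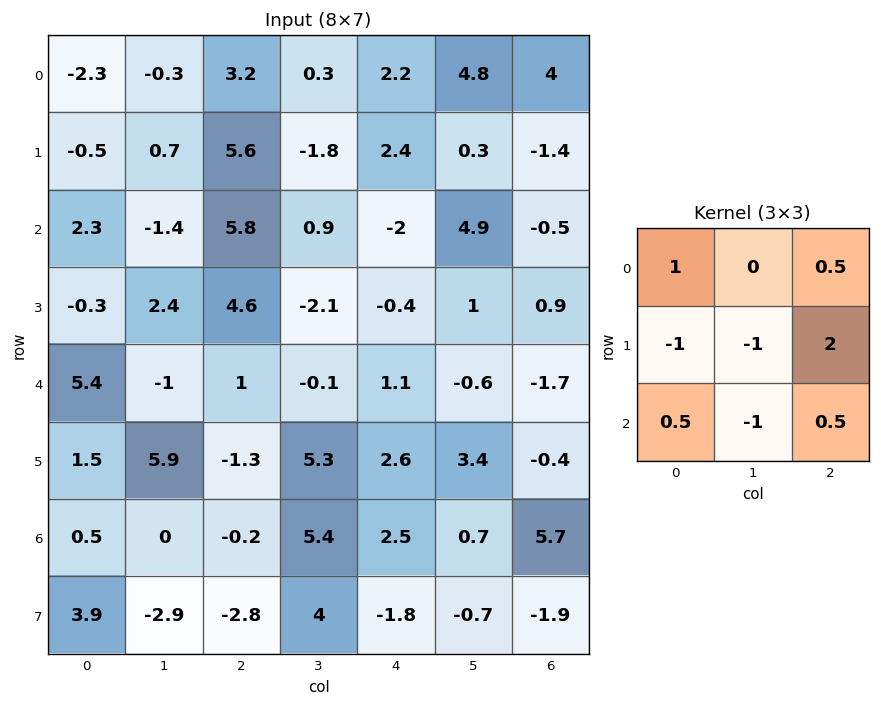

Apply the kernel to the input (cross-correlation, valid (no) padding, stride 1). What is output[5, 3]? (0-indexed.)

The receptive field on the input at this output position is [5.3 2.6 3.4 / 5.4 2.5 0.7 / 4 -1.8 -0.7]. Elementwise product with the kernel and sum: 5.3·1 + 3.4·0.5 + 5.4·-1 + 2.5·-1 + 0.7·2 + 4·0.5 + -1.8·-1 + -0.7·0.5.

3.95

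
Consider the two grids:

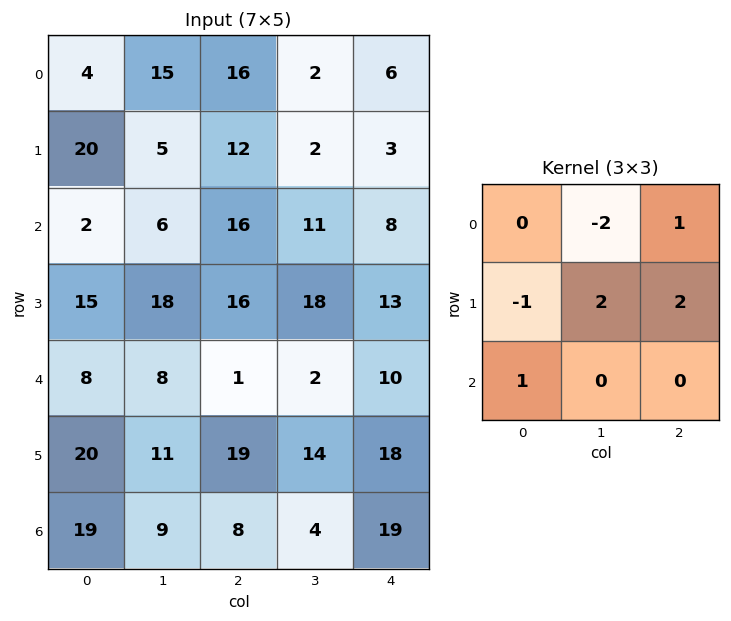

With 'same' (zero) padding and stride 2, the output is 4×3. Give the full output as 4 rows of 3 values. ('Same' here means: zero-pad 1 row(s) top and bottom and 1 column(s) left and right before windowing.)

38 26 12
-19 44 17
20 -5 6
27 -9 -2

Output[0,0]: The receptive field on the zero-padded input at this output position is [0 0 0 / 0 4 15 / 0 20 5]. Elementwise product with the kernel and sum: 0·-2 + 0·1 + 0·-1 + 4·2 + 15·2 + 0·1.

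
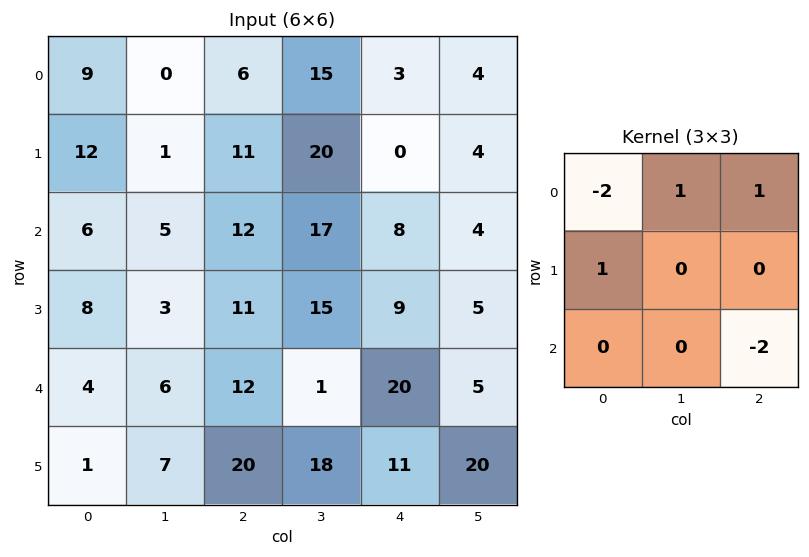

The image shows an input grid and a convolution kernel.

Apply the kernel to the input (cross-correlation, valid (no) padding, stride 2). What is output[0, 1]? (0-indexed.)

The receptive field on the input at this output position is [6 15 3 / 11 20 0 / 12 17 8]. Elementwise product with the kernel and sum: 6·-2 + 15·1 + 3·1 + 11·1 + 8·-2.

1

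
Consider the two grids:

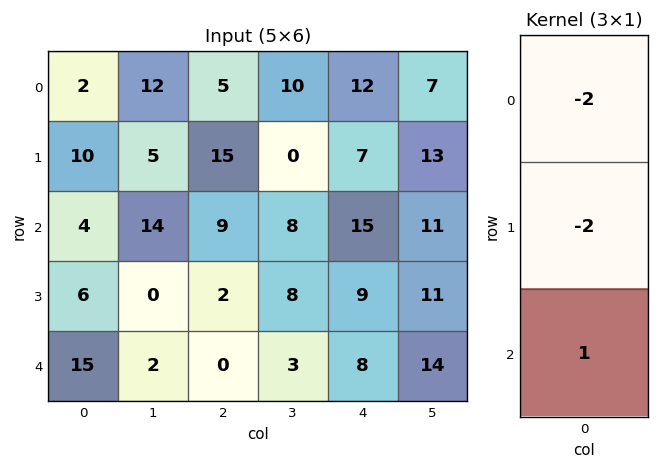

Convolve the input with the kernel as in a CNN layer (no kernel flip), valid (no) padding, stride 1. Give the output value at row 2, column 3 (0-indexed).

-29

The receptive field on the input at this output position is [8 / 8 / 3]. Elementwise product with the kernel and sum: 8·-2 + 8·-2 + 3·1.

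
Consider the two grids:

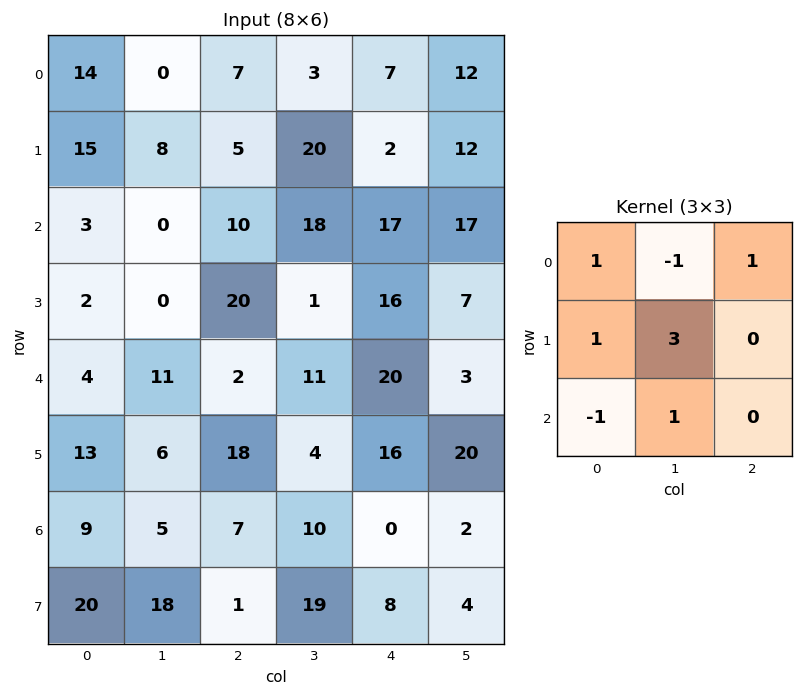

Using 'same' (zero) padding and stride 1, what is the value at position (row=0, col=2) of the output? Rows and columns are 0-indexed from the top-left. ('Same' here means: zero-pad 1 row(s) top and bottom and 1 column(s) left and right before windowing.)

The receptive field on the zero-padded input at this output position is [0 0 0 / 0 7 3 / 8 5 20]. Elementwise product with the kernel and sum: 0·1 + 0·-1 + 0·1 + 0·1 + 7·3 + 8·-1 + 5·1.

18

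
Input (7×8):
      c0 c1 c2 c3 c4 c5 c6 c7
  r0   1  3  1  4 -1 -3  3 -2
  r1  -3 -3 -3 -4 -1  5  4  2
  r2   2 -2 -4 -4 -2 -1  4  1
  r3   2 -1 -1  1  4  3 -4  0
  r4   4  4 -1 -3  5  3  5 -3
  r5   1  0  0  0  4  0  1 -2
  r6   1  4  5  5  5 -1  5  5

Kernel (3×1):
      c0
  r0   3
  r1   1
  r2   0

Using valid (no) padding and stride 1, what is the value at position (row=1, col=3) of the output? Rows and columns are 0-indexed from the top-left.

The receptive field on the input at this output position is [-4 / -4 / 1]. Elementwise product with the kernel and sum: -4·3 + -4·1.

-16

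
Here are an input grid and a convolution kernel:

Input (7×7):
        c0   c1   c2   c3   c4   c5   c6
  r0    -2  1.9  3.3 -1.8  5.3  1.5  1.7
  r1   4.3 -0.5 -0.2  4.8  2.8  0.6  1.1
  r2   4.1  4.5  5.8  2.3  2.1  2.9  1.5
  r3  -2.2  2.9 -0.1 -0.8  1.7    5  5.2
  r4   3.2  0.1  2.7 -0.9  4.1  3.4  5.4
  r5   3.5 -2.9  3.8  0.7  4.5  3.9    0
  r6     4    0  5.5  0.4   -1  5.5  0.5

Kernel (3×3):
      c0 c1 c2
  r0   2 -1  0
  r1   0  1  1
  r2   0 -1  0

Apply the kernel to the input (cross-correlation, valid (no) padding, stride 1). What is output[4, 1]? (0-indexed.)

The receptive field on the input at this output position is [0.1 2.7 -0.9 / -2.9 3.8 0.7 / 0 5.5 0.4]. Elementwise product with the kernel and sum: 0.1·2 + 2.7·-1 + 3.8·1 + 0.7·1 + 5.5·-1.

-3.5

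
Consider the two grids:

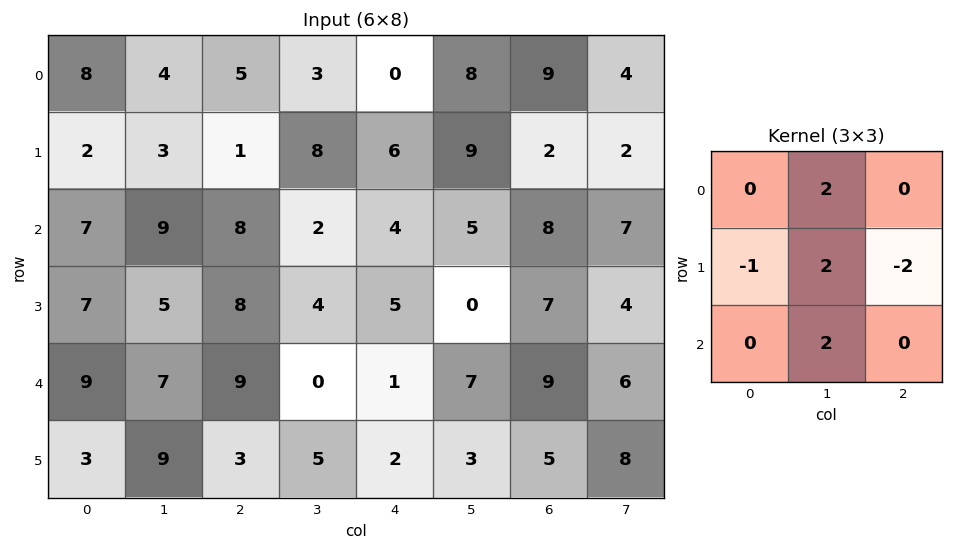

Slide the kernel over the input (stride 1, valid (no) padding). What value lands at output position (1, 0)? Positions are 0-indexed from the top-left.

11

The receptive field on the input at this output position is [2 3 1 / 7 9 8 / 7 5 8]. Elementwise product with the kernel and sum: 3·2 + 7·-1 + 9·2 + 8·-2 + 5·2.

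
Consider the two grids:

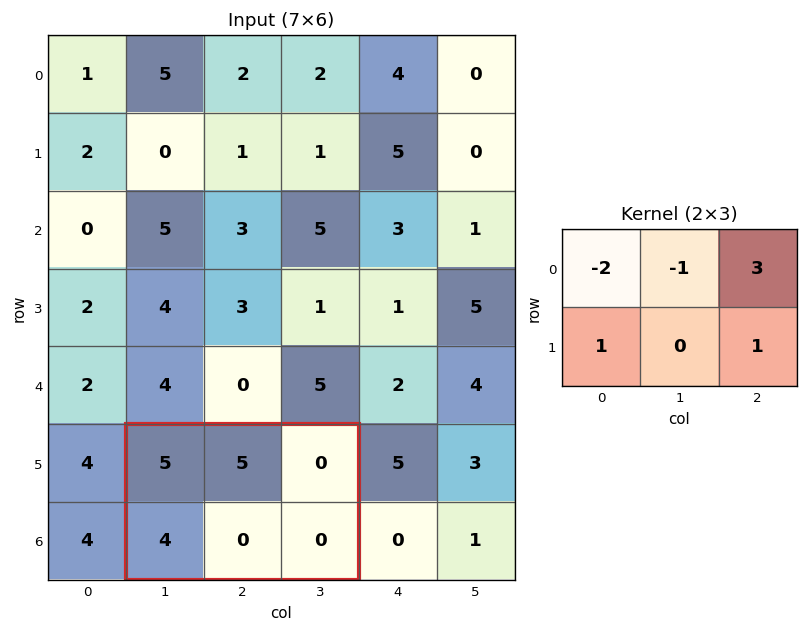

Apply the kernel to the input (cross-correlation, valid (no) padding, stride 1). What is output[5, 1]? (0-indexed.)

The receptive field on the input at this output position is [5 5 0 / 4 0 0]. Elementwise product with the kernel and sum: 5·-2 + 5·-1 + 0·3 + 4·1 + 0·1.

-11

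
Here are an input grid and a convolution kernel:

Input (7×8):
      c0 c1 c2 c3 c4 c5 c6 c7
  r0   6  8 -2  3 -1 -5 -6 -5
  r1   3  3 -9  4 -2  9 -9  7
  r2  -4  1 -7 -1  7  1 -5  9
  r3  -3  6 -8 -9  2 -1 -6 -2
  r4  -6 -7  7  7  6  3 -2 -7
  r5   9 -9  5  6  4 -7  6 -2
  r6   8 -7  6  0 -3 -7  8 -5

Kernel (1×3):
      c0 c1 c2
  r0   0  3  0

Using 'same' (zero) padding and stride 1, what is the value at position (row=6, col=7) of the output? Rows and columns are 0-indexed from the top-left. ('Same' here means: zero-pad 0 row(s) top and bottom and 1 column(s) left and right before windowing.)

The receptive field on the zero-padded input at this output position is [8 -5 0]. Elementwise product with the kernel and sum: -5·3.

-15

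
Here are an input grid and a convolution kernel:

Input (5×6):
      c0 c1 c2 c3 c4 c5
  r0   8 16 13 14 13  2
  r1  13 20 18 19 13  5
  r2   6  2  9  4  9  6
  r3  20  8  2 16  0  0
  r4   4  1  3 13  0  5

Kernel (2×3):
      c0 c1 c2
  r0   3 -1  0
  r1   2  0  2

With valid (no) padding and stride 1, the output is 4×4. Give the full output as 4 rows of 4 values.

70 113 87 77
49 54 71 64
60 45 27 35
66 50 -4 84

Output[0,0]: The receptive field on the input at this output position is [8 16 13 / 13 20 18]. Elementwise product with the kernel and sum: 8·3 + 16·-1 + 13·2 + 18·2.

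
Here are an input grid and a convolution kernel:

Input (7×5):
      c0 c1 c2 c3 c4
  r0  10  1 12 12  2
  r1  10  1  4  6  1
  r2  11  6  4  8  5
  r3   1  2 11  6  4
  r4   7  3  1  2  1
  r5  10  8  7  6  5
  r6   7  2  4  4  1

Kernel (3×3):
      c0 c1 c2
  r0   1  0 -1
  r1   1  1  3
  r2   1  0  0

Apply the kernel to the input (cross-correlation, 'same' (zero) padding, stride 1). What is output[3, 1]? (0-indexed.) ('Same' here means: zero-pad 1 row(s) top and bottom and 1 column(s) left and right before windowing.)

50

The receptive field on the zero-padded input at this output position is [11 6 4 / 1 2 11 / 7 3 1]. Elementwise product with the kernel and sum: 11·1 + 4·-1 + 1·1 + 2·1 + 11·3 + 7·1.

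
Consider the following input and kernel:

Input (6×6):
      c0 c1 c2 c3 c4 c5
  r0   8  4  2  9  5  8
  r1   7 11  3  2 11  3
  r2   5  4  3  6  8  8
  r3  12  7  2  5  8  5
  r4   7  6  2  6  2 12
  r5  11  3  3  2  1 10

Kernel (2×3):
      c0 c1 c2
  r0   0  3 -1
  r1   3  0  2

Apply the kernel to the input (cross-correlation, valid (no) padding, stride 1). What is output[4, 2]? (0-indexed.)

The receptive field on the input at this output position is [2 6 2 / 3 2 1]. Elementwise product with the kernel and sum: 6·3 + 2·-1 + 3·3 + 1·2.

27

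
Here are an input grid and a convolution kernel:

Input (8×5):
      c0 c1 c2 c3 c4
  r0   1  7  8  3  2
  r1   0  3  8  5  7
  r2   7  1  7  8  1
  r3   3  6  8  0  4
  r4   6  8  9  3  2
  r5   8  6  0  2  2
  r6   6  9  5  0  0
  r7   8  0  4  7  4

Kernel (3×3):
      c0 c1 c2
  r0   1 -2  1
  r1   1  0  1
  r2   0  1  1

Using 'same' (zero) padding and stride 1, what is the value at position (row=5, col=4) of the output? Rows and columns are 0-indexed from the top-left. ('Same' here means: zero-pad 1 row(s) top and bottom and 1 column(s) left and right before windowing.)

The receptive field on the zero-padded input at this output position is [3 2 0 / 2 2 0 / 0 0 0]. Elementwise product with the kernel and sum: 3·1 + 2·-2 + 0·1 + 2·1 + 0·1 + 0·1 + 0·1.

1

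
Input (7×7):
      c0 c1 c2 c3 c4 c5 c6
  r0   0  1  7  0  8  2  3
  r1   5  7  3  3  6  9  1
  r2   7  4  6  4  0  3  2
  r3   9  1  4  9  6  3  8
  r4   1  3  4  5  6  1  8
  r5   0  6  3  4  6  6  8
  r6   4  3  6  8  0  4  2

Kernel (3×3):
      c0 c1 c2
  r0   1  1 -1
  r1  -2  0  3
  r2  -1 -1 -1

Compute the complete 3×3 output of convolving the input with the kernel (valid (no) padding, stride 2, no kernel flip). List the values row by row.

Output[0,0]: The receptive field on the input at this output position is [0 1 7 / 5 7 3 / 7 4 6]. Elementwise product with the kernel and sum: 0·1 + 1·1 + 7·-1 + 5·-2 + 3·3 + 7·-1 + 4·-1 + 6·-1.

-24 1 -7
-9 5 -2
-4 1 5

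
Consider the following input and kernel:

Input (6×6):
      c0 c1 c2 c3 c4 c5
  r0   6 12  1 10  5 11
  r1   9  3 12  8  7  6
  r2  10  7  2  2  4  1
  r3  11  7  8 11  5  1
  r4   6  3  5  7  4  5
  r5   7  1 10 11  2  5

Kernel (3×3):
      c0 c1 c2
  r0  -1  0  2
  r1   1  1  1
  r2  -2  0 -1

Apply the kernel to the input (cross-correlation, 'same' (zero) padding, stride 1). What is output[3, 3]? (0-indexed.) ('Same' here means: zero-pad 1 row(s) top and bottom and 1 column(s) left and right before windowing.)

The receptive field on the zero-padded input at this output position is [2 2 4 / 8 11 5 / 5 7 4]. Elementwise product with the kernel and sum: 2·-1 + 4·2 + 8·1 + 11·1 + 5·1 + 5·-2 + 4·-1.

16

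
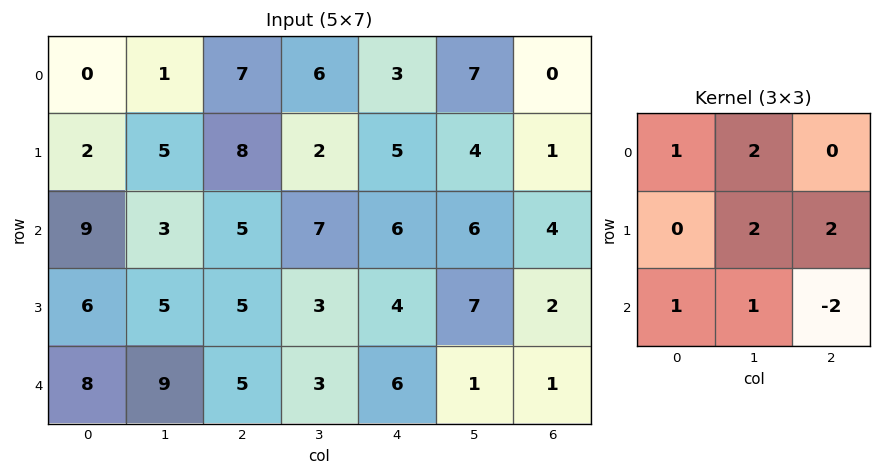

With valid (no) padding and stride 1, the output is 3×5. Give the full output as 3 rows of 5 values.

Output[0,0]: The receptive field on the input at this output position is [0 1 7 / 2 5 8 / 9 3 5]. Elementwise product with the kernel and sum: 0·1 + 1·2 + 5·2 + 8·2 + 9·1 + 3·1 + 5·-2.

30 29 33 31 31
29 49 38 29 40
42 37 29 48 41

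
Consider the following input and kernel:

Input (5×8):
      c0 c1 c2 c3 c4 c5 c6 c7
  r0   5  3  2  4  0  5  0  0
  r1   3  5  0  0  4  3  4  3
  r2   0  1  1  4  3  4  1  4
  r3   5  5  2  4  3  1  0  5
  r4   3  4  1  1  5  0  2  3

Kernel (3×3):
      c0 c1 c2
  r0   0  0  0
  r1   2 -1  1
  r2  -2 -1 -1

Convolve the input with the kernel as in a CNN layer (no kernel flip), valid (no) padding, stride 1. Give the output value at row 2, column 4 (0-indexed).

The receptive field on the input at this output position is [3 4 1 / 3 1 0 / 5 0 2]. Elementwise product with the kernel and sum: 3·2 + 1·-1 + 0·1 + 5·-2 + 0·-1 + 2·-1.

-7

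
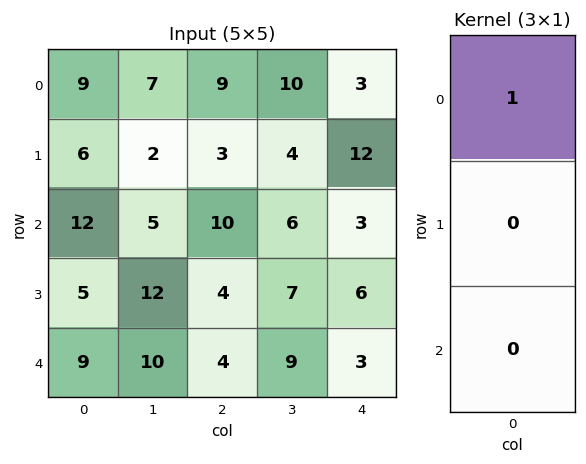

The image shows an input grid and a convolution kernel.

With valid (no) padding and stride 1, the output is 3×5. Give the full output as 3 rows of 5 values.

Output[0,0]: The receptive field on the input at this output position is [9 / 6 / 12]. Elementwise product with the kernel and sum: 9·1.

9 7 9 10 3
6 2 3 4 12
12 5 10 6 3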